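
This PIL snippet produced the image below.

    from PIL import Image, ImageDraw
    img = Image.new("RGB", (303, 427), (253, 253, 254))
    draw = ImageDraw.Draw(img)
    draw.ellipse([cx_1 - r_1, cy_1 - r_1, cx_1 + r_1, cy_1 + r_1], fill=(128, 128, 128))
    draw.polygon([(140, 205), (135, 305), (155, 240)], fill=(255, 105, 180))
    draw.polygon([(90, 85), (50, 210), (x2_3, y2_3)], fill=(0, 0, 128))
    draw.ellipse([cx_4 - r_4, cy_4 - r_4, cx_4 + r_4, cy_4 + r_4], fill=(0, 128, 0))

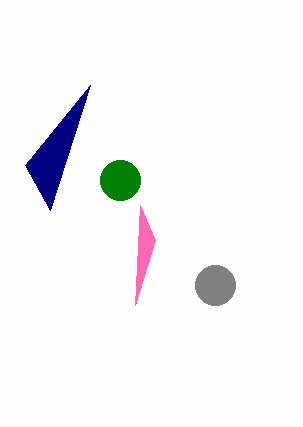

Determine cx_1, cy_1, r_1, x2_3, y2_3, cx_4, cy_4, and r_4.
cx_1 = 215, cy_1 = 285, r_1 = 20, x2_3 = 25, y2_3 = 165, cx_4 = 120, cy_4 = 180, r_4 = 20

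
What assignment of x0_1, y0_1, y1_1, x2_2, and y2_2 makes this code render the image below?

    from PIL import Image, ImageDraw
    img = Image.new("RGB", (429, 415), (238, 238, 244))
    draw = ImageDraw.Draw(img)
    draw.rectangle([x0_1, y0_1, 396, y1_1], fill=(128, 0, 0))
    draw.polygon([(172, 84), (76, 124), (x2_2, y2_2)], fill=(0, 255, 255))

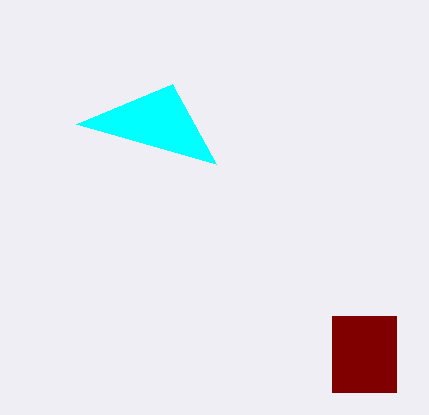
x0_1 = 332
y0_1 = 316
y1_1 = 392
x2_2 = 216
y2_2 = 164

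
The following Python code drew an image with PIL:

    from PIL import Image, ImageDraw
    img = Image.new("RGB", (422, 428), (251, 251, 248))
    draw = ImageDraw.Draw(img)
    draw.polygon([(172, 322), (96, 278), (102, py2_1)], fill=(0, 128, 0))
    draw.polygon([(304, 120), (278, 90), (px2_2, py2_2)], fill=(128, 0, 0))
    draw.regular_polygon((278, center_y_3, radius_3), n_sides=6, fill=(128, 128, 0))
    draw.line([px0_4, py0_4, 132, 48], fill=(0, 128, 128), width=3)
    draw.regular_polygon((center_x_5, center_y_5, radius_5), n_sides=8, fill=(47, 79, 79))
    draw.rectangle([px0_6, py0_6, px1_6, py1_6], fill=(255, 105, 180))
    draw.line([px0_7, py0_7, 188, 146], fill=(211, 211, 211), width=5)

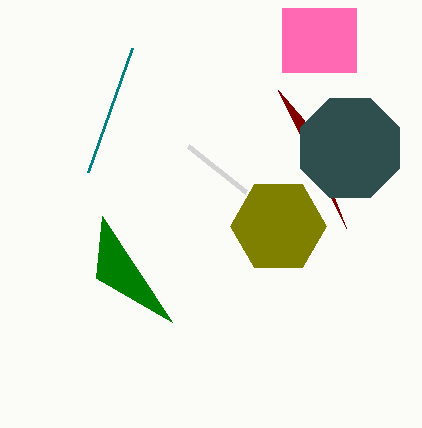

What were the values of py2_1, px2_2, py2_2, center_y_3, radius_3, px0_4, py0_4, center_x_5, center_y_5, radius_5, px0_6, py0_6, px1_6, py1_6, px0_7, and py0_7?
py2_1 = 216
px2_2 = 346
py2_2 = 228
center_y_3 = 226
radius_3 = 48
px0_4 = 88
py0_4 = 172
center_x_5 = 350
center_y_5 = 148
radius_5 = 54
px0_6 = 282
py0_6 = 8
px1_6 = 356
py1_6 = 72
px0_7 = 246
py0_7 = 192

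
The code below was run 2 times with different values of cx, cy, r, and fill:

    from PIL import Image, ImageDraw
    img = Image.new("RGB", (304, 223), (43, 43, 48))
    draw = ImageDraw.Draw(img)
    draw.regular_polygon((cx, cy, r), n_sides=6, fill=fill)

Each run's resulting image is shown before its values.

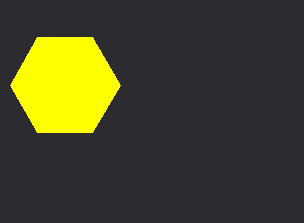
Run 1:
cx = 65; cy = 85; r = 55; fill = 'yellow'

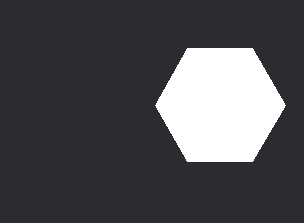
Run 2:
cx = 220, cy = 105, r = 65, fill = 'white'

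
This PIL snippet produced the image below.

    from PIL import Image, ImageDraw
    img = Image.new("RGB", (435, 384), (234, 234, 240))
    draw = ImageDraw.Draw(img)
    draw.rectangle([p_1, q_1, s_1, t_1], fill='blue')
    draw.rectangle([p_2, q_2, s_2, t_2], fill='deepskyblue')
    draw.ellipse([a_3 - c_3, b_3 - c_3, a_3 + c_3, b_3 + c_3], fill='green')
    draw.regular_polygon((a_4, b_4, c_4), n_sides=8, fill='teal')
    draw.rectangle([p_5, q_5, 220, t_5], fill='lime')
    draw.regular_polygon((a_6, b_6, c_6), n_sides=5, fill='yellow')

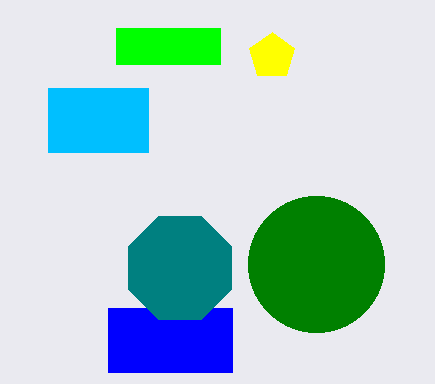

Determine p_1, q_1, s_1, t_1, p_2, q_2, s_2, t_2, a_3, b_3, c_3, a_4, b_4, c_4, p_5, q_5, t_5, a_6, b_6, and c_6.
p_1 = 108; q_1 = 308; s_1 = 232; t_1 = 372; p_2 = 48; q_2 = 88; s_2 = 148; t_2 = 152; a_3 = 316; b_3 = 264; c_3 = 68; a_4 = 180; b_4 = 268; c_4 = 56; p_5 = 116; q_5 = 28; t_5 = 64; a_6 = 272; b_6 = 56; c_6 = 24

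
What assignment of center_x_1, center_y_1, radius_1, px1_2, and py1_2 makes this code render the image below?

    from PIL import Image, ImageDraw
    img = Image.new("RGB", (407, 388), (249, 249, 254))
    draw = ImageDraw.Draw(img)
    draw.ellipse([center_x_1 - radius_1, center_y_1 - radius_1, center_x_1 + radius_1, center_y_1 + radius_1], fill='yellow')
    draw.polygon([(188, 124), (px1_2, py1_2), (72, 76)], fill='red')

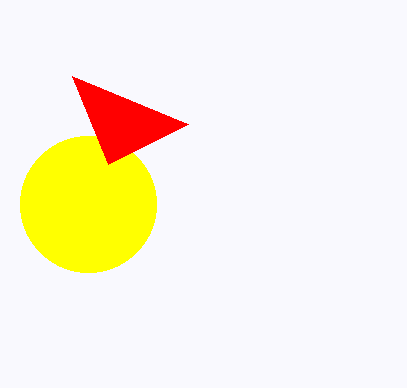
center_x_1 = 88, center_y_1 = 204, radius_1 = 68, px1_2 = 108, py1_2 = 164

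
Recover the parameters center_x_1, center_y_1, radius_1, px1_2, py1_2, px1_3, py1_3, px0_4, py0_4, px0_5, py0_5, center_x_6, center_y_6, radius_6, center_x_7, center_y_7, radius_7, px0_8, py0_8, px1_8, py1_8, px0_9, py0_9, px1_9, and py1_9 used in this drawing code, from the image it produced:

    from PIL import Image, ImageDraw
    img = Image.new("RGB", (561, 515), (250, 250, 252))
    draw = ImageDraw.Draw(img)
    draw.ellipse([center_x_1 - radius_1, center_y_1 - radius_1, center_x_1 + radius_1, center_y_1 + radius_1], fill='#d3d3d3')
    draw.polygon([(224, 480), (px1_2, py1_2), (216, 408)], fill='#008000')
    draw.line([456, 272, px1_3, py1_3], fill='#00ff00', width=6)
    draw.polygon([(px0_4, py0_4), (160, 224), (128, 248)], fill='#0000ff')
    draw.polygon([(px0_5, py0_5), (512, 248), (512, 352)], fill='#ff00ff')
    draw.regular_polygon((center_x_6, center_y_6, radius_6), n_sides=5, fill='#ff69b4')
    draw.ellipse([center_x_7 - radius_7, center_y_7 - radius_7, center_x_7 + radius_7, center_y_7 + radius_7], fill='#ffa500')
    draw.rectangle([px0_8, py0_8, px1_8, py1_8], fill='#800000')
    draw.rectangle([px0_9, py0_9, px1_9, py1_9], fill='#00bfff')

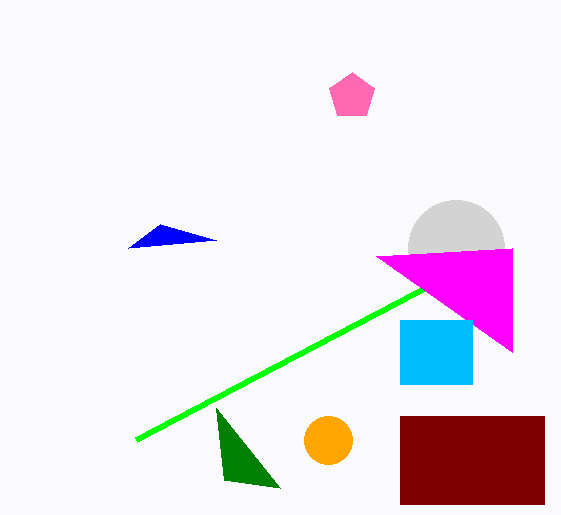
center_x_1 = 456, center_y_1 = 248, radius_1 = 48, px1_2 = 280, py1_2 = 488, px1_3 = 136, py1_3 = 440, px0_4 = 216, py0_4 = 240, px0_5 = 376, py0_5 = 256, center_x_6 = 352, center_y_6 = 96, radius_6 = 24, center_x_7 = 328, center_y_7 = 440, radius_7 = 24, px0_8 = 400, py0_8 = 416, px1_8 = 544, py1_8 = 504, px0_9 = 400, py0_9 = 320, px1_9 = 472, py1_9 = 384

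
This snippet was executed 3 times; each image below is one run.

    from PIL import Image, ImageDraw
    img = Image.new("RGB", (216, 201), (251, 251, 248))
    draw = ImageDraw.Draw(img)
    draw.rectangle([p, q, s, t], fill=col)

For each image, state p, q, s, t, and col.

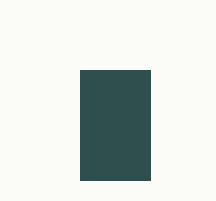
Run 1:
p = 80; q = 70; s = 150; t = 180; col = 'darkslategray'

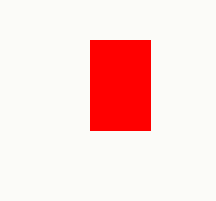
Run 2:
p = 90, q = 40, s = 150, t = 130, col = 'red'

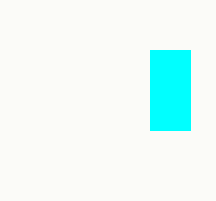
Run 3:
p = 150
q = 50
s = 190
t = 130
col = 'cyan'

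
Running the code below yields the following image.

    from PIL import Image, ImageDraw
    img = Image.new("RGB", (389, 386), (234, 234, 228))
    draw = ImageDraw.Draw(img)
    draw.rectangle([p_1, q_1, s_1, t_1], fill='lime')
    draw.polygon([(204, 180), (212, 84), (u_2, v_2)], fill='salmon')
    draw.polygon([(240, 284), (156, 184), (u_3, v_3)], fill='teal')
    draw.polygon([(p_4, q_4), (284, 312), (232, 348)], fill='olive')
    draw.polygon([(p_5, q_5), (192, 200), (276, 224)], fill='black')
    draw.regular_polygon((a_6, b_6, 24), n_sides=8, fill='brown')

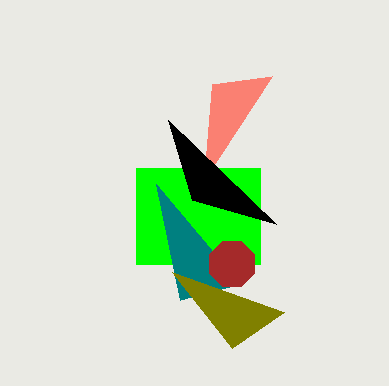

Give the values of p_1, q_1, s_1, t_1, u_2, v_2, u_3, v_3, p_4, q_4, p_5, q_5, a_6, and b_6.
p_1 = 136
q_1 = 168
s_1 = 260
t_1 = 264
u_2 = 272
v_2 = 76
u_3 = 180
v_3 = 300
p_4 = 172
q_4 = 272
p_5 = 168
q_5 = 120
a_6 = 232
b_6 = 264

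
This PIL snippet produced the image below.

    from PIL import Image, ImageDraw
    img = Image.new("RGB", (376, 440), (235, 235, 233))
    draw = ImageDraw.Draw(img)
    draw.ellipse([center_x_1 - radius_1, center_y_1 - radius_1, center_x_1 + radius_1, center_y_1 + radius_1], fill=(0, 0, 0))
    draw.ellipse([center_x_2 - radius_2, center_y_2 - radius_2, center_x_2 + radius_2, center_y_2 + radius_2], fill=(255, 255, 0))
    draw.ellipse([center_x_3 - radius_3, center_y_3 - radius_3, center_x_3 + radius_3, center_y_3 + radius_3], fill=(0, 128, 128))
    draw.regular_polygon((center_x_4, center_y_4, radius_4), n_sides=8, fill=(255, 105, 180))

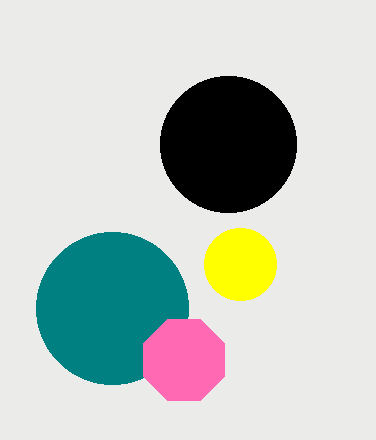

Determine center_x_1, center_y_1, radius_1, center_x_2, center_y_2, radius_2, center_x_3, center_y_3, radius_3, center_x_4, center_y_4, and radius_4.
center_x_1 = 228, center_y_1 = 144, radius_1 = 68, center_x_2 = 240, center_y_2 = 264, radius_2 = 36, center_x_3 = 112, center_y_3 = 308, radius_3 = 76, center_x_4 = 184, center_y_4 = 360, radius_4 = 44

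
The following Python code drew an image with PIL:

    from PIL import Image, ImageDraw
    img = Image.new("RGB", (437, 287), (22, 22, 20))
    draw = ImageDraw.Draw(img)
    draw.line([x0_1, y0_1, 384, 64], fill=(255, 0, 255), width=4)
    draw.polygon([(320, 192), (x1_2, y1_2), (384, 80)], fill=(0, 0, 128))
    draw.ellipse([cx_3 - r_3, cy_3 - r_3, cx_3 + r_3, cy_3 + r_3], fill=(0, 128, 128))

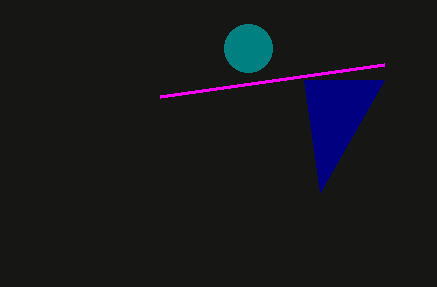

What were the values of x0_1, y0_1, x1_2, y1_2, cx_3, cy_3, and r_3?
x0_1 = 160; y0_1 = 96; x1_2 = 304; y1_2 = 80; cx_3 = 248; cy_3 = 48; r_3 = 24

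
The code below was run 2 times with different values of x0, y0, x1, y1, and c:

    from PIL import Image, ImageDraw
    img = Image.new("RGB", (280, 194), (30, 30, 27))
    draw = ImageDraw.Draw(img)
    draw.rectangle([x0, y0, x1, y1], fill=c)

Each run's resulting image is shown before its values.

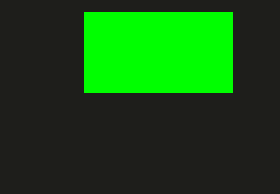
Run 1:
x0 = 84, y0 = 12, x1 = 232, y1 = 92, c = 'lime'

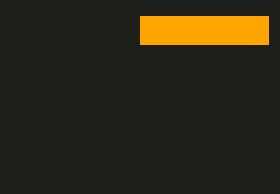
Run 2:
x0 = 140
y0 = 16
x1 = 268
y1 = 44
c = 'orange'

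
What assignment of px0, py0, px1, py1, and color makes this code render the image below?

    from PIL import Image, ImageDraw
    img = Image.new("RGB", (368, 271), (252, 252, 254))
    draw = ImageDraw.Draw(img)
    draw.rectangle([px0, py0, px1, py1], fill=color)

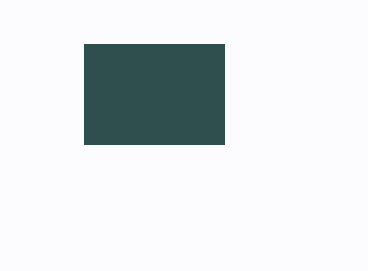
px0 = 84; py0 = 44; px1 = 224; py1 = 144; color = 'darkslategray'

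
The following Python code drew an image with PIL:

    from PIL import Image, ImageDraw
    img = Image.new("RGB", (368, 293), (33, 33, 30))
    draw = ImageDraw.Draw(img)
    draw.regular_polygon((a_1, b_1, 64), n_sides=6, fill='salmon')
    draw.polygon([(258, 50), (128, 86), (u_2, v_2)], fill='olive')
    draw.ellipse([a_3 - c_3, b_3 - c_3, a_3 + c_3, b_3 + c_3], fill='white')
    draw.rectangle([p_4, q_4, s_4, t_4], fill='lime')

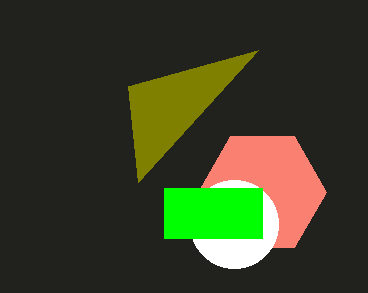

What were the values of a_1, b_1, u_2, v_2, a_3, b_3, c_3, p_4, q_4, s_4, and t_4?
a_1 = 262
b_1 = 192
u_2 = 138
v_2 = 182
a_3 = 234
b_3 = 224
c_3 = 44
p_4 = 164
q_4 = 188
s_4 = 262
t_4 = 238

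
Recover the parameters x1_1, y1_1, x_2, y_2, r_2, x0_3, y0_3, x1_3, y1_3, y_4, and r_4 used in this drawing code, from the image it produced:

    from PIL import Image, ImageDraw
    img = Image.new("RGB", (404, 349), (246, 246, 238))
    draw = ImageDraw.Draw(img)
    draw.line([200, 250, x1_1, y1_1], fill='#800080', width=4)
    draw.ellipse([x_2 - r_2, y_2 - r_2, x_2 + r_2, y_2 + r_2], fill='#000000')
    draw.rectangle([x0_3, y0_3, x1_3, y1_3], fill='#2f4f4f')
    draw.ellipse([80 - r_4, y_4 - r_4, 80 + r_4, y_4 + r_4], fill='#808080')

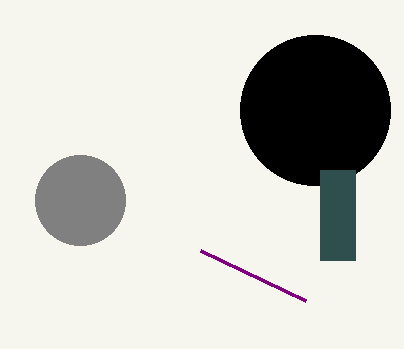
x1_1 = 305
y1_1 = 300
x_2 = 315
y_2 = 110
r_2 = 75
x0_3 = 320
y0_3 = 170
x1_3 = 355
y1_3 = 260
y_4 = 200
r_4 = 45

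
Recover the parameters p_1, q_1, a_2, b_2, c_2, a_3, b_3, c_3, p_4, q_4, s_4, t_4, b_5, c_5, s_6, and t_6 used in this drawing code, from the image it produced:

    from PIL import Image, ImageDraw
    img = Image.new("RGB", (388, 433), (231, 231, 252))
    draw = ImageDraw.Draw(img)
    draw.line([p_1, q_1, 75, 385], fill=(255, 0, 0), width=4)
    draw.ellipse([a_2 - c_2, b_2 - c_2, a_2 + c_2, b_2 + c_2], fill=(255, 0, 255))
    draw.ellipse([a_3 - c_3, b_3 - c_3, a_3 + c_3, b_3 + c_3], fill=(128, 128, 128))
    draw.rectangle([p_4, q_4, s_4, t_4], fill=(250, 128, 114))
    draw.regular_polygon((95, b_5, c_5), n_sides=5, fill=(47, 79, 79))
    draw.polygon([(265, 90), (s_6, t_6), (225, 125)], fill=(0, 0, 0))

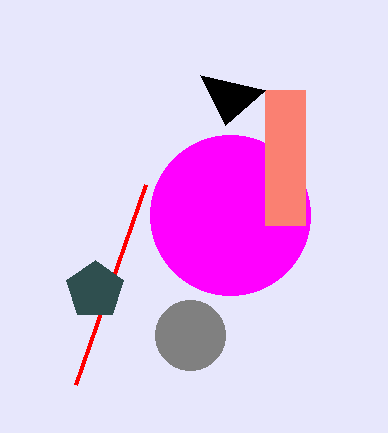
p_1 = 145, q_1 = 185, a_2 = 230, b_2 = 215, c_2 = 80, a_3 = 190, b_3 = 335, c_3 = 35, p_4 = 265, q_4 = 90, s_4 = 305, t_4 = 225, b_5 = 290, c_5 = 30, s_6 = 200, t_6 = 75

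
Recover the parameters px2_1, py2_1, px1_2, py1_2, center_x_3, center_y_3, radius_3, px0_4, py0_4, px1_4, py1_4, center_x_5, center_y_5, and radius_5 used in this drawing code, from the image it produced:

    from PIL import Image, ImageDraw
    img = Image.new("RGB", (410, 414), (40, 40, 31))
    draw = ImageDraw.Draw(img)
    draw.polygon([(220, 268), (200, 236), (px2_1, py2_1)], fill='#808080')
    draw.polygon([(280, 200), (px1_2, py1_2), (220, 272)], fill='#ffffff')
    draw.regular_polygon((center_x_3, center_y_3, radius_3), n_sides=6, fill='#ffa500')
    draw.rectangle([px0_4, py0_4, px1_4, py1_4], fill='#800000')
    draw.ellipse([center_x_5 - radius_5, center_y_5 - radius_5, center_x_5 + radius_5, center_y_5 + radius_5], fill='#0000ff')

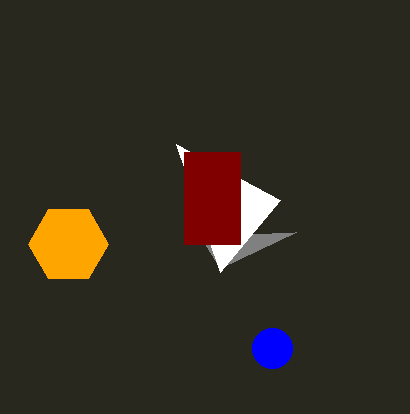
px2_1 = 296
py2_1 = 232
px1_2 = 176
py1_2 = 144
center_x_3 = 68
center_y_3 = 244
radius_3 = 40
px0_4 = 184
py0_4 = 152
px1_4 = 240
py1_4 = 244
center_x_5 = 272
center_y_5 = 348
radius_5 = 20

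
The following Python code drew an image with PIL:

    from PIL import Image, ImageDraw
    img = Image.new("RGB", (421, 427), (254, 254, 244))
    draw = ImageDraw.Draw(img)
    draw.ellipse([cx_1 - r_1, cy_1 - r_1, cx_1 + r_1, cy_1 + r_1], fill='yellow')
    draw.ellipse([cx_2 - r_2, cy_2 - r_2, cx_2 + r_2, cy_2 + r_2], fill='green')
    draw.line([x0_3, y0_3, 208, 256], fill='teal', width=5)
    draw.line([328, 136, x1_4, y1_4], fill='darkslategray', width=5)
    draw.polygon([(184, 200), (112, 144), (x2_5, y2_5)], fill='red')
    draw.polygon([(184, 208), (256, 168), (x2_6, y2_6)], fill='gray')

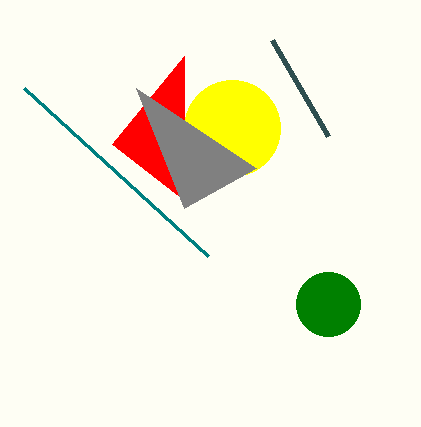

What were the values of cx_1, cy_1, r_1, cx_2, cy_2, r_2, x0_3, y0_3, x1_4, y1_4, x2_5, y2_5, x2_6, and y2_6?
cx_1 = 232, cy_1 = 128, r_1 = 48, cx_2 = 328, cy_2 = 304, r_2 = 32, x0_3 = 24, y0_3 = 88, x1_4 = 272, y1_4 = 40, x2_5 = 184, y2_5 = 56, x2_6 = 136, y2_6 = 88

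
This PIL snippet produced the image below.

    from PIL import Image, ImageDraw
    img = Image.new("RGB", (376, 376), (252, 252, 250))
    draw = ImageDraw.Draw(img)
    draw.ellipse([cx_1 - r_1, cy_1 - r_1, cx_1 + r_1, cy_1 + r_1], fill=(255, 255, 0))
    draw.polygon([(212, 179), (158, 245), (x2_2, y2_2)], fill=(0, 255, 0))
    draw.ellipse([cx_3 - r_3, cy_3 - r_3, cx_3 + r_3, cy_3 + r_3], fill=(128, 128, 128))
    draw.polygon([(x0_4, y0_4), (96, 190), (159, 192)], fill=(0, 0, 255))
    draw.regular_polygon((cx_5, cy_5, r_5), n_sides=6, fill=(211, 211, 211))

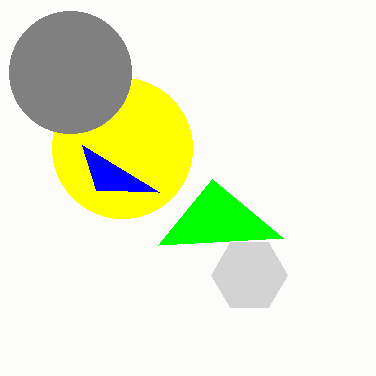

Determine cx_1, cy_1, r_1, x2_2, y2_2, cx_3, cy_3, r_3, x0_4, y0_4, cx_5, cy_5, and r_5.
cx_1 = 122, cy_1 = 148, r_1 = 70, x2_2 = 283, y2_2 = 238, cx_3 = 70, cy_3 = 72, r_3 = 61, x0_4 = 82, y0_4 = 145, cx_5 = 249, cy_5 = 275, r_5 = 38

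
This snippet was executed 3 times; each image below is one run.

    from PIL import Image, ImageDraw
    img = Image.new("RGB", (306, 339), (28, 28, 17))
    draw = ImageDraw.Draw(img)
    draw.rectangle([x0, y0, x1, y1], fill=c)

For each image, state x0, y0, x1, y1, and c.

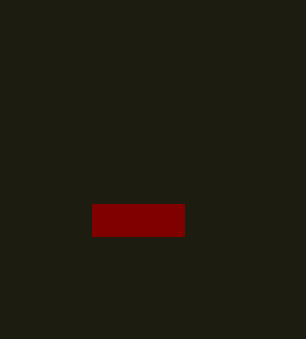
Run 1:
x0 = 92, y0 = 204, x1 = 184, y1 = 236, c = 'maroon'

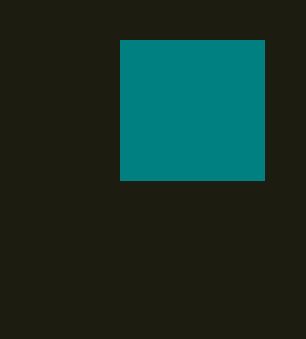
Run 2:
x0 = 120, y0 = 40, x1 = 264, y1 = 180, c = 'teal'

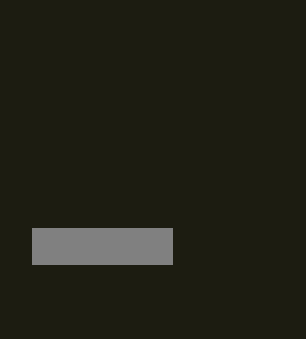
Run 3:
x0 = 32
y0 = 228
x1 = 172
y1 = 264
c = 'gray'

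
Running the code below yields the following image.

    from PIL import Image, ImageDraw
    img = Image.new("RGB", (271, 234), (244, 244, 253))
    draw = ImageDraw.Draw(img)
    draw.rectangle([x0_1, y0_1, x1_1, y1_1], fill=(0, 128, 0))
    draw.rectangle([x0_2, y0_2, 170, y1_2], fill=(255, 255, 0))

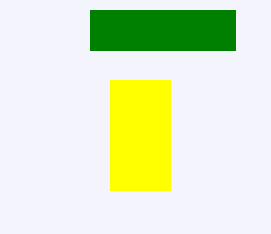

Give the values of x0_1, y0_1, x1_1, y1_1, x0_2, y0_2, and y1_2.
x0_1 = 90, y0_1 = 10, x1_1 = 235, y1_1 = 50, x0_2 = 110, y0_2 = 80, y1_2 = 190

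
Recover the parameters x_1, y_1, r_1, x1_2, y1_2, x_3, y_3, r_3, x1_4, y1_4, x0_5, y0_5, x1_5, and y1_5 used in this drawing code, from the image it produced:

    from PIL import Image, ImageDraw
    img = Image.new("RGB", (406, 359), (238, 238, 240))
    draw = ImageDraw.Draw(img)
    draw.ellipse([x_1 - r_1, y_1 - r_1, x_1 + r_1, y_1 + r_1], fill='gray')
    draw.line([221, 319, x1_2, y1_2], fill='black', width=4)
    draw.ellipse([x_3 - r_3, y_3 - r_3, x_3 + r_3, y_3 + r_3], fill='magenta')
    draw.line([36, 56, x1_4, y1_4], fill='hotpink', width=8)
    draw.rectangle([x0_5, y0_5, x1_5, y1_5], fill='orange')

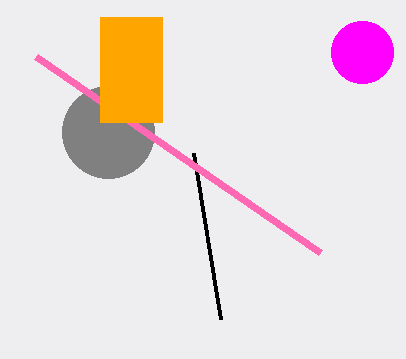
x_1 = 108, y_1 = 132, r_1 = 46, x1_2 = 194, y1_2 = 153, x_3 = 362, y_3 = 52, r_3 = 31, x1_4 = 320, y1_4 = 252, x0_5 = 100, y0_5 = 17, x1_5 = 162, y1_5 = 122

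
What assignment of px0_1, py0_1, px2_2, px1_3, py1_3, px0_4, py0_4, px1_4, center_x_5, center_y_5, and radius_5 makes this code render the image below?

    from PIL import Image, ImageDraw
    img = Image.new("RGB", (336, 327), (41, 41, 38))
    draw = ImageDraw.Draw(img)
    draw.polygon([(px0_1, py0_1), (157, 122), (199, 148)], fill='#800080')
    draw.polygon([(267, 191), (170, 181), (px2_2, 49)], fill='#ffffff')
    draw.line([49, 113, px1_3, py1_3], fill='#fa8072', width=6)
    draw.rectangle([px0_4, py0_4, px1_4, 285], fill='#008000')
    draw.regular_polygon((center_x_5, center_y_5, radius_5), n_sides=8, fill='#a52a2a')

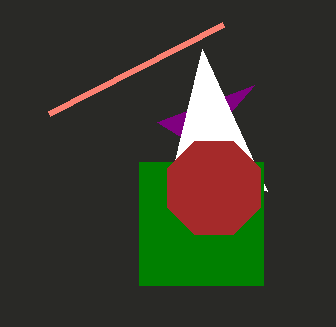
px0_1 = 254, py0_1 = 85, px2_2 = 202, px1_3 = 223, py1_3 = 24, px0_4 = 139, py0_4 = 162, px1_4 = 263, center_x_5 = 214, center_y_5 = 188, radius_5 = 50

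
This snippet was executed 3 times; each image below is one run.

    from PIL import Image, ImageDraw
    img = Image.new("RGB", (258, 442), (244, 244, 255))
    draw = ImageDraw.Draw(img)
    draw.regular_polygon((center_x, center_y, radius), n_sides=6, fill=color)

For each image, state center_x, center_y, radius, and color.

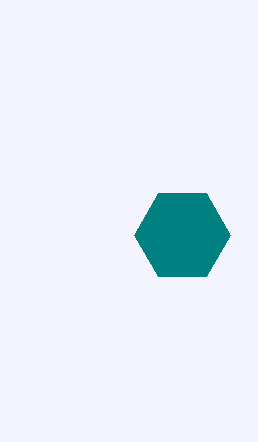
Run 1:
center_x = 182
center_y = 235
radius = 48
color = 'teal'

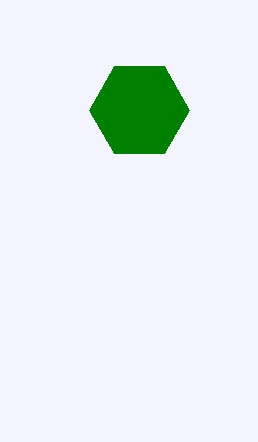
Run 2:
center_x = 139, center_y = 110, radius = 50, color = 'green'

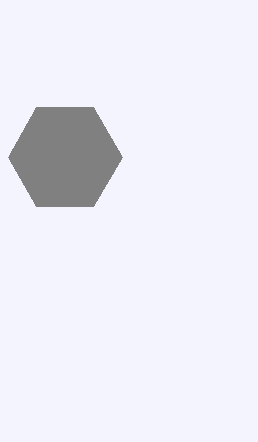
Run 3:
center_x = 65; center_y = 157; radius = 57; color = 'gray'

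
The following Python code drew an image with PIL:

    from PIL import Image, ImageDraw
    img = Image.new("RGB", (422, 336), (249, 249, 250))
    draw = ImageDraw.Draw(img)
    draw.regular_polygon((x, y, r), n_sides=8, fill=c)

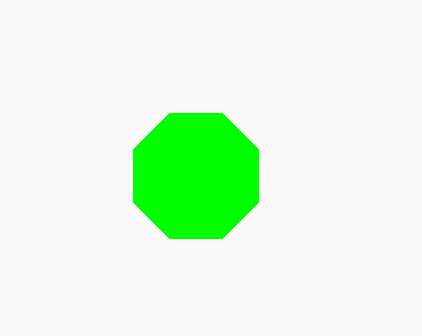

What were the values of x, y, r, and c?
x = 196, y = 176, r = 68, c = 'lime'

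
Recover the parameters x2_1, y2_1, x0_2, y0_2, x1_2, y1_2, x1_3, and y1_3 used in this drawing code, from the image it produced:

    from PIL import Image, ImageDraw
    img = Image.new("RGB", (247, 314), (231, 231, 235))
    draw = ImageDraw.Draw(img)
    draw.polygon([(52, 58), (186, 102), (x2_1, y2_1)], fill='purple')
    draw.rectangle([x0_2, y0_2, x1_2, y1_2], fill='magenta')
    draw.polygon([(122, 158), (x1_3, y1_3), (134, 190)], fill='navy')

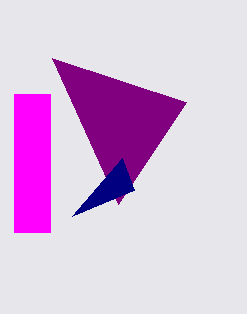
x2_1 = 118; y2_1 = 204; x0_2 = 14; y0_2 = 94; x1_2 = 50; y1_2 = 232; x1_3 = 72; y1_3 = 216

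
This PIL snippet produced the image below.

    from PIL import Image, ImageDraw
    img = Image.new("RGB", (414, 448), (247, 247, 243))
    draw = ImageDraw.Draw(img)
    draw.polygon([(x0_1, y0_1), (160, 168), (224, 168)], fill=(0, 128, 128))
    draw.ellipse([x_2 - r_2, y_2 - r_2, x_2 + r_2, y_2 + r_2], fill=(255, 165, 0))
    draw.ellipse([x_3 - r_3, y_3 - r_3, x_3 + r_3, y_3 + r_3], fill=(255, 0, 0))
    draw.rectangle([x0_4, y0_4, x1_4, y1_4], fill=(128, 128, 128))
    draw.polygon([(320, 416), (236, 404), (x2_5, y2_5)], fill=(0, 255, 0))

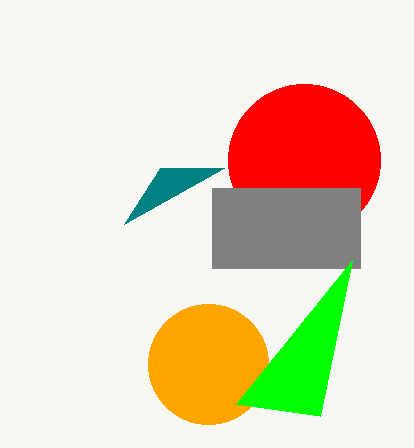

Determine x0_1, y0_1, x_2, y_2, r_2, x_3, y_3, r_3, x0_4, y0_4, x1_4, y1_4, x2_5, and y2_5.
x0_1 = 124, y0_1 = 224, x_2 = 208, y_2 = 364, r_2 = 60, x_3 = 304, y_3 = 160, r_3 = 76, x0_4 = 212, y0_4 = 188, x1_4 = 360, y1_4 = 268, x2_5 = 352, y2_5 = 260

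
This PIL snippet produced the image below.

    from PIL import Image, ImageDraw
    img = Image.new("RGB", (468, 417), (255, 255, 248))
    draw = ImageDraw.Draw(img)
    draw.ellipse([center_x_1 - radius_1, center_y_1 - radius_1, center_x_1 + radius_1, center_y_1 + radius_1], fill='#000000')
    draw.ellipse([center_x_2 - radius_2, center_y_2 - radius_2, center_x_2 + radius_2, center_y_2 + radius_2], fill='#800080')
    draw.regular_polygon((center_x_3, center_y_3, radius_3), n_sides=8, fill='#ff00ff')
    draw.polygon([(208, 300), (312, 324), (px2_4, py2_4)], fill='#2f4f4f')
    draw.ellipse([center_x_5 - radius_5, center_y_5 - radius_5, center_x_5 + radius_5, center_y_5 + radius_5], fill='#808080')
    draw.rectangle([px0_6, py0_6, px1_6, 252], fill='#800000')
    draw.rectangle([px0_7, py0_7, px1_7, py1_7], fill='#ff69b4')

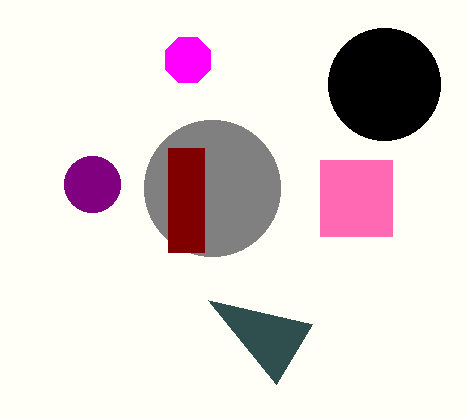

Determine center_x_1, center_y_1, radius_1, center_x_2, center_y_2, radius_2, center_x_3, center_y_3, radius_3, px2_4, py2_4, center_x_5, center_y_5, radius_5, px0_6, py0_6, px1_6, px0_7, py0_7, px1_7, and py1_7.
center_x_1 = 384; center_y_1 = 84; radius_1 = 56; center_x_2 = 92; center_y_2 = 184; radius_2 = 28; center_x_3 = 188; center_y_3 = 60; radius_3 = 24; px2_4 = 276; py2_4 = 384; center_x_5 = 212; center_y_5 = 188; radius_5 = 68; px0_6 = 168; py0_6 = 148; px1_6 = 204; px0_7 = 320; py0_7 = 160; px1_7 = 392; py1_7 = 236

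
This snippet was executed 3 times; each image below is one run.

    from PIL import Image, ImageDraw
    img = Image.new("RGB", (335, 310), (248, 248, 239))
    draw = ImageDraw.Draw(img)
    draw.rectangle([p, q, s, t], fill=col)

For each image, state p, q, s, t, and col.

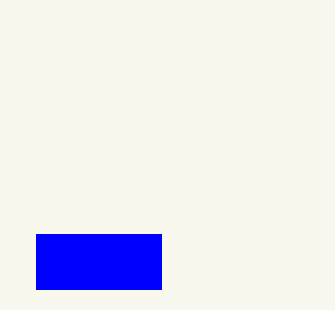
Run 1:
p = 36; q = 234; s = 161; t = 289; col = 'blue'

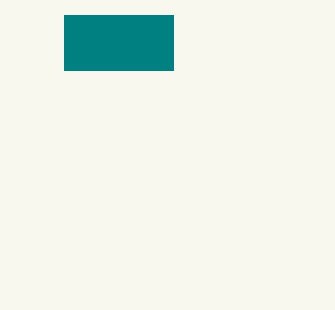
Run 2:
p = 64, q = 15, s = 173, t = 70, col = 'teal'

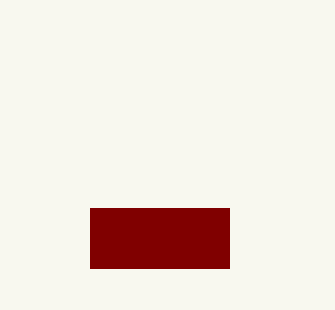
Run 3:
p = 90; q = 208; s = 229; t = 268; col = 'maroon'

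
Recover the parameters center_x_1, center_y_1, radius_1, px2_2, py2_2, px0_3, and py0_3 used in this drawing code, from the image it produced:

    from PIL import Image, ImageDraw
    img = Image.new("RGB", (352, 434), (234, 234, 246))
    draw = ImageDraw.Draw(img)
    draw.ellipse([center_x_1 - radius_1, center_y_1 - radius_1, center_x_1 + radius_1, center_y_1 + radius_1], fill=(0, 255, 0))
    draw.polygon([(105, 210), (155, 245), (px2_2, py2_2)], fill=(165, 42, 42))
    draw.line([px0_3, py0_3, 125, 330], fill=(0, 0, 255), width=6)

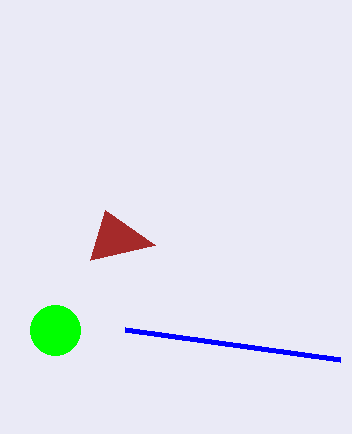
center_x_1 = 55
center_y_1 = 330
radius_1 = 25
px2_2 = 90
py2_2 = 260
px0_3 = 340
py0_3 = 360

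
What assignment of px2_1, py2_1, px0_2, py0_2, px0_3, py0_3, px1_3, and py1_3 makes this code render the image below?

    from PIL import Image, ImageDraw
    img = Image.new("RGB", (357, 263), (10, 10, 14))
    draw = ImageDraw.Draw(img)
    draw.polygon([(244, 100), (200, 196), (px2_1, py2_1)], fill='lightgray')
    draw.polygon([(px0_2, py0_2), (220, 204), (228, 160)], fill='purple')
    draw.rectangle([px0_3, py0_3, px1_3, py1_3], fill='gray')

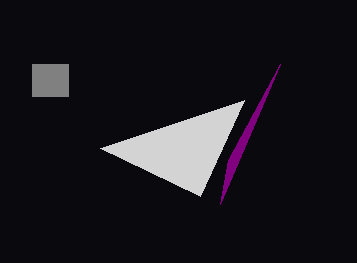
px2_1 = 100
py2_1 = 148
px0_2 = 280
py0_2 = 64
px0_3 = 32
py0_3 = 64
px1_3 = 68
py1_3 = 96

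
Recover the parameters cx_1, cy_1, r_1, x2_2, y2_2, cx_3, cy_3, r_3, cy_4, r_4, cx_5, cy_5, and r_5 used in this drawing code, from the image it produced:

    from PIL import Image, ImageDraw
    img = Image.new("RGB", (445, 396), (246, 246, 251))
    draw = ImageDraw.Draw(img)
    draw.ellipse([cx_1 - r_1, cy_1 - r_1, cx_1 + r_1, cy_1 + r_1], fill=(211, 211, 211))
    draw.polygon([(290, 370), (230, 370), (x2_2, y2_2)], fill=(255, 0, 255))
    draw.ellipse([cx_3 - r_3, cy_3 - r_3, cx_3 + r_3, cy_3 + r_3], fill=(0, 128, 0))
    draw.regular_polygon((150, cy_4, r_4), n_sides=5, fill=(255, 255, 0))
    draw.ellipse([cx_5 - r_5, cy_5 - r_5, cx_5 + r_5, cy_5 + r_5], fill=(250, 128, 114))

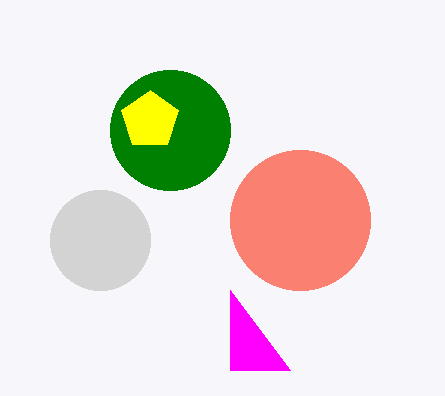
cx_1 = 100, cy_1 = 240, r_1 = 50, x2_2 = 230, y2_2 = 290, cx_3 = 170, cy_3 = 130, r_3 = 60, cy_4 = 120, r_4 = 30, cx_5 = 300, cy_5 = 220, r_5 = 70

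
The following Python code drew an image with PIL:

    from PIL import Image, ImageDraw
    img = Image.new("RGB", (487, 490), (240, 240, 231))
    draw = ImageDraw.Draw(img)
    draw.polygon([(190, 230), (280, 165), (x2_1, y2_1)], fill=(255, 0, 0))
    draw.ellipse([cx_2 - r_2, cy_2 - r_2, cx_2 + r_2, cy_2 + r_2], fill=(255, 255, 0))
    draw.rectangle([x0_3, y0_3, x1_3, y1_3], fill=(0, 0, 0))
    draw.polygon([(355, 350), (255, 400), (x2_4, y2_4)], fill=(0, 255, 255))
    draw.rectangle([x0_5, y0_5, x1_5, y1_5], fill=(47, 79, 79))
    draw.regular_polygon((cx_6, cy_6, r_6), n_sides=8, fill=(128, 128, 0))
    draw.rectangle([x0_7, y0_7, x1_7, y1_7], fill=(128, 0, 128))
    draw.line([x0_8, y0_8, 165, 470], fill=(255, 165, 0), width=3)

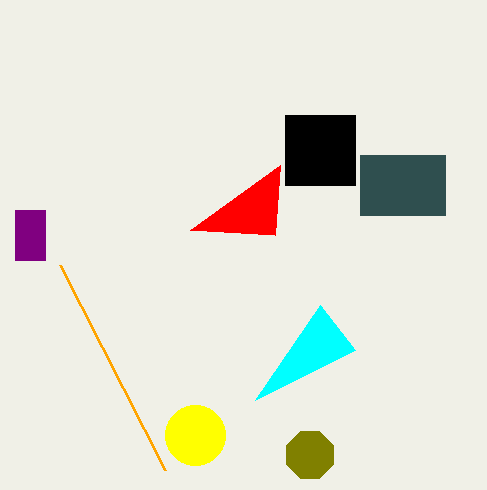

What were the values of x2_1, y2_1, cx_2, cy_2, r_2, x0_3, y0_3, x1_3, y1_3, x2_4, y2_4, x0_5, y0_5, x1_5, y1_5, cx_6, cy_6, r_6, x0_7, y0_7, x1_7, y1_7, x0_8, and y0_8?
x2_1 = 275; y2_1 = 235; cx_2 = 195; cy_2 = 435; r_2 = 30; x0_3 = 285; y0_3 = 115; x1_3 = 355; y1_3 = 185; x2_4 = 320; y2_4 = 305; x0_5 = 360; y0_5 = 155; x1_5 = 445; y1_5 = 215; cx_6 = 310; cy_6 = 455; r_6 = 25; x0_7 = 15; y0_7 = 210; x1_7 = 45; y1_7 = 260; x0_8 = 60; y0_8 = 265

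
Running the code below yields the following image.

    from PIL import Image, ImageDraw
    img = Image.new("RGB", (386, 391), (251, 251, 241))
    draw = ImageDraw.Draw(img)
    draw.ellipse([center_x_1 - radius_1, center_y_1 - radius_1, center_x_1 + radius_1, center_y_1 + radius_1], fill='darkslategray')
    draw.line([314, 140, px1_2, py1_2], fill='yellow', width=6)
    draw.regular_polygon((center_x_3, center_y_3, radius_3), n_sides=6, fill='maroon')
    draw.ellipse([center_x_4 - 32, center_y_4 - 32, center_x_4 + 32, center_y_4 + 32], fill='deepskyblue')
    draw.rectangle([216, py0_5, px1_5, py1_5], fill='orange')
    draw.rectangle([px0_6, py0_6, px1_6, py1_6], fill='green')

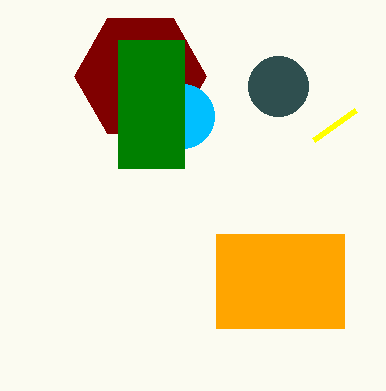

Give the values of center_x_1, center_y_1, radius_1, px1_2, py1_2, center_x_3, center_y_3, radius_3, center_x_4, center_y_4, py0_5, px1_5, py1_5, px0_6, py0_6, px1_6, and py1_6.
center_x_1 = 278
center_y_1 = 86
radius_1 = 30
px1_2 = 356
py1_2 = 110
center_x_3 = 140
center_y_3 = 76
radius_3 = 66
center_x_4 = 182
center_y_4 = 116
py0_5 = 234
px1_5 = 344
py1_5 = 328
px0_6 = 118
py0_6 = 40
px1_6 = 184
py1_6 = 168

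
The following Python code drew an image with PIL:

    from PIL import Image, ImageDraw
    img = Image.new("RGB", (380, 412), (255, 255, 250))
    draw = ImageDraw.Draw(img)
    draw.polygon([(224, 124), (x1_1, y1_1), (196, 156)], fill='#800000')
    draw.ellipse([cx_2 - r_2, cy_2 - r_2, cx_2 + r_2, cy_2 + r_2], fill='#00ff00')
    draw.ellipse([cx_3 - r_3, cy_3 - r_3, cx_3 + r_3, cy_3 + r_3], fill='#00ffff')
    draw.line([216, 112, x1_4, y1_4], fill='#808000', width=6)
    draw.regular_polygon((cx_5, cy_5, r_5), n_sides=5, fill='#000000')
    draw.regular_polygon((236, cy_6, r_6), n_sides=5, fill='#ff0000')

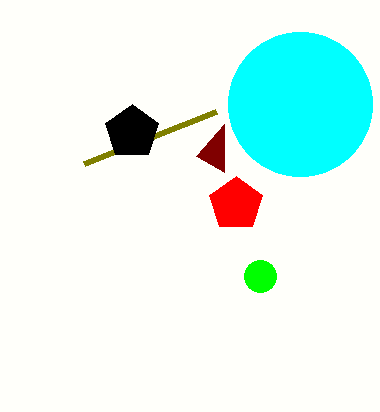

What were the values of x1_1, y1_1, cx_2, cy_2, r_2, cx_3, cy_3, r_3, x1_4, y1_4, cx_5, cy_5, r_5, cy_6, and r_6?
x1_1 = 224
y1_1 = 172
cx_2 = 260
cy_2 = 276
r_2 = 16
cx_3 = 300
cy_3 = 104
r_3 = 72
x1_4 = 84
y1_4 = 164
cx_5 = 132
cy_5 = 132
r_5 = 28
cy_6 = 204
r_6 = 28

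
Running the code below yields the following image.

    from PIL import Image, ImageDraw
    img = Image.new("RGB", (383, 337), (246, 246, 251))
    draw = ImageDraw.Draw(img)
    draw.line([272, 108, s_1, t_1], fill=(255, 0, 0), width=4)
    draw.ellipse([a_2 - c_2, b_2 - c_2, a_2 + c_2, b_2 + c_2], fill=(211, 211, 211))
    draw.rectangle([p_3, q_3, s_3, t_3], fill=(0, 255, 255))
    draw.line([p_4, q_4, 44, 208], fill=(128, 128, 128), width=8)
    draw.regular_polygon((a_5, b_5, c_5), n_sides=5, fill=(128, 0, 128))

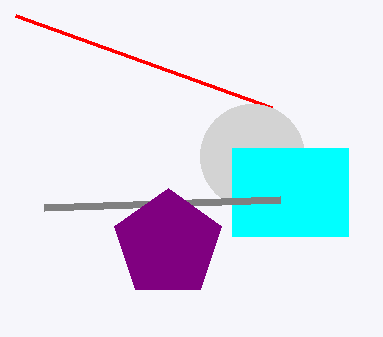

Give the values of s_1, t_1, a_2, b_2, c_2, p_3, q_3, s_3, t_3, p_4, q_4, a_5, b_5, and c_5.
s_1 = 16
t_1 = 16
a_2 = 252
b_2 = 156
c_2 = 52
p_3 = 232
q_3 = 148
s_3 = 348
t_3 = 236
p_4 = 280
q_4 = 200
a_5 = 168
b_5 = 244
c_5 = 56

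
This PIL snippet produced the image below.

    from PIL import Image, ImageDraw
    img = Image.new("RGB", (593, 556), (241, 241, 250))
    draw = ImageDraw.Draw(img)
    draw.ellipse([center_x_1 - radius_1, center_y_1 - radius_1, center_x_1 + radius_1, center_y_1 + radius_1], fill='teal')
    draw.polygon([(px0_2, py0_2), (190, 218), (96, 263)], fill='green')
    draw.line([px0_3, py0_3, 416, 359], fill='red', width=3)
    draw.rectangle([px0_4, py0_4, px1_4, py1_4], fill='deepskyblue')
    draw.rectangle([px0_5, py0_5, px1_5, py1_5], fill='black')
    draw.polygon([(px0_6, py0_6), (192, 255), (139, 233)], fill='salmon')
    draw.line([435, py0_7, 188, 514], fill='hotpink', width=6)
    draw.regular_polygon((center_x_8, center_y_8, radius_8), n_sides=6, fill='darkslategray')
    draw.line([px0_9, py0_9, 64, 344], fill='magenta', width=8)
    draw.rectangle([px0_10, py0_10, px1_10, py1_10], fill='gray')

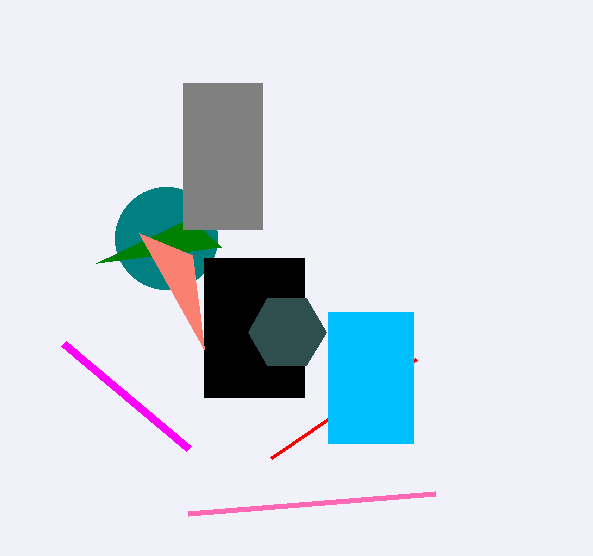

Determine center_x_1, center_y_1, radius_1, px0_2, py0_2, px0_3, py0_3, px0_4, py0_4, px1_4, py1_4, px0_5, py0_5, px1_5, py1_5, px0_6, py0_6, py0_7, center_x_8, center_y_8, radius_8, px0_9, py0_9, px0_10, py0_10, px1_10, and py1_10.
center_x_1 = 166
center_y_1 = 238
radius_1 = 51
px0_2 = 221
py0_2 = 247
px0_3 = 271
py0_3 = 458
px0_4 = 328
py0_4 = 312
px1_4 = 413
py1_4 = 443
px0_5 = 204
py0_5 = 258
px1_5 = 304
py1_5 = 397
px0_6 = 204
py0_6 = 349
py0_7 = 494
center_x_8 = 287
center_y_8 = 332
radius_8 = 39
px0_9 = 189
py0_9 = 449
px0_10 = 183
py0_10 = 83
px1_10 = 262
py1_10 = 229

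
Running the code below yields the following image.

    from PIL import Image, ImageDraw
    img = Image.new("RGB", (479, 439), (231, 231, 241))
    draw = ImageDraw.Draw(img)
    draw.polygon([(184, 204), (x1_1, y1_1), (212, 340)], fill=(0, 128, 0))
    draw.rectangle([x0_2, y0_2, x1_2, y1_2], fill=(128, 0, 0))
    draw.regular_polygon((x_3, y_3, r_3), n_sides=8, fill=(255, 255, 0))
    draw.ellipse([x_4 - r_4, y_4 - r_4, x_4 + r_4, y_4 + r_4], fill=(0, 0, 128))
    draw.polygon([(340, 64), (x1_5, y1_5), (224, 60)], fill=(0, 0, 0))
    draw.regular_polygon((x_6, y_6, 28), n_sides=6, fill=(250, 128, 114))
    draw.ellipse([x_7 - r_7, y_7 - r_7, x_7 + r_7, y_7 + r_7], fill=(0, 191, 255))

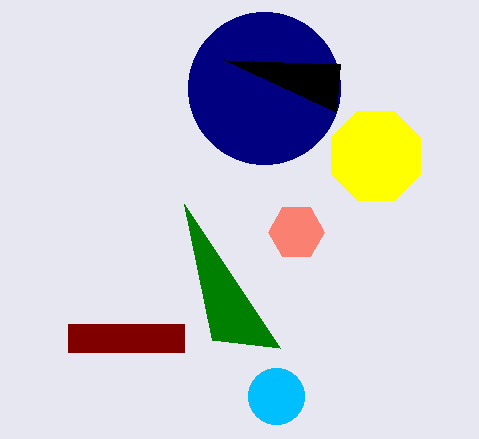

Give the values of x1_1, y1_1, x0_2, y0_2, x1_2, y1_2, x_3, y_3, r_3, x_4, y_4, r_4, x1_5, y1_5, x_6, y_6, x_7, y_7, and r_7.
x1_1 = 280
y1_1 = 348
x0_2 = 68
y0_2 = 324
x1_2 = 184
y1_2 = 352
x_3 = 376
y_3 = 156
r_3 = 48
x_4 = 264
y_4 = 88
r_4 = 76
x1_5 = 336
y1_5 = 112
x_6 = 296
y_6 = 232
x_7 = 276
y_7 = 396
r_7 = 28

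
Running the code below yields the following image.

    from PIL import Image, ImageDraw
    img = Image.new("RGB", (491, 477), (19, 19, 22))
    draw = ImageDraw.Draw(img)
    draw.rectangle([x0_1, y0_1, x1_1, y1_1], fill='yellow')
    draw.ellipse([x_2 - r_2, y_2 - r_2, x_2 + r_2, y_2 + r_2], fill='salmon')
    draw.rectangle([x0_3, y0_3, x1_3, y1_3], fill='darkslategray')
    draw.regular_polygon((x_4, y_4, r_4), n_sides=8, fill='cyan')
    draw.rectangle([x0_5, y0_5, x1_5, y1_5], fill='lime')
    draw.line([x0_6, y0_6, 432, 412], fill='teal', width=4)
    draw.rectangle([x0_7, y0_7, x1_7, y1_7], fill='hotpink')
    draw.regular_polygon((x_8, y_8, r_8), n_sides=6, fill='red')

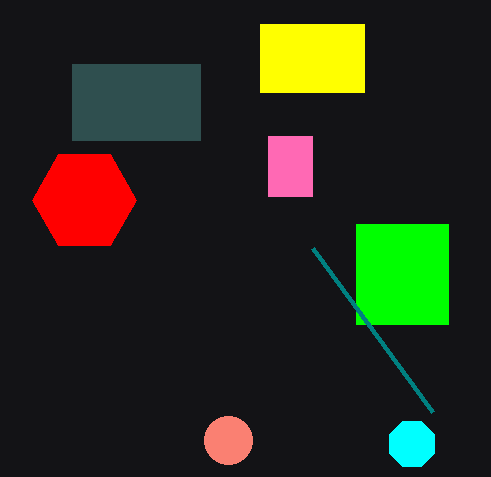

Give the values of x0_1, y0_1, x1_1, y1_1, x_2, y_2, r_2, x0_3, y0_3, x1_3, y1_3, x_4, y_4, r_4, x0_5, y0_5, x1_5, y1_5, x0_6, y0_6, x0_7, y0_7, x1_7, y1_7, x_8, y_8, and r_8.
x0_1 = 260; y0_1 = 24; x1_1 = 364; y1_1 = 92; x_2 = 228; y_2 = 440; r_2 = 24; x0_3 = 72; y0_3 = 64; x1_3 = 200; y1_3 = 140; x_4 = 412; y_4 = 444; r_4 = 24; x0_5 = 356; y0_5 = 224; x1_5 = 448; y1_5 = 324; x0_6 = 312; y0_6 = 248; x0_7 = 268; y0_7 = 136; x1_7 = 312; y1_7 = 196; x_8 = 84; y_8 = 200; r_8 = 52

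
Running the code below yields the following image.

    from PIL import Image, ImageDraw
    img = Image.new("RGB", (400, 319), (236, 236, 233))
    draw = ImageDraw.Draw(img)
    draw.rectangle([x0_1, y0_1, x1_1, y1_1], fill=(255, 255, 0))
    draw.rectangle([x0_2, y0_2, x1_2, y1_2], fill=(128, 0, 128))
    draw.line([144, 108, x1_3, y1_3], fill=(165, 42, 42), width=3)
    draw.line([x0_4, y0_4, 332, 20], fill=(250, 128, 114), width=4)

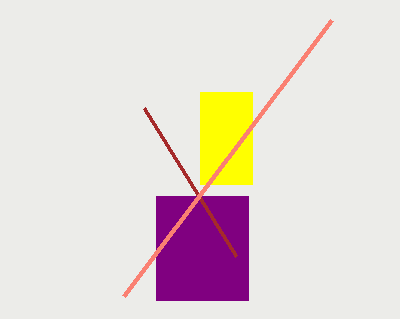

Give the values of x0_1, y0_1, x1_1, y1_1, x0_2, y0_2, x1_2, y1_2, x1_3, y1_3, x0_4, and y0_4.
x0_1 = 200; y0_1 = 92; x1_1 = 252; y1_1 = 184; x0_2 = 156; y0_2 = 196; x1_2 = 248; y1_2 = 300; x1_3 = 236; y1_3 = 256; x0_4 = 124; y0_4 = 296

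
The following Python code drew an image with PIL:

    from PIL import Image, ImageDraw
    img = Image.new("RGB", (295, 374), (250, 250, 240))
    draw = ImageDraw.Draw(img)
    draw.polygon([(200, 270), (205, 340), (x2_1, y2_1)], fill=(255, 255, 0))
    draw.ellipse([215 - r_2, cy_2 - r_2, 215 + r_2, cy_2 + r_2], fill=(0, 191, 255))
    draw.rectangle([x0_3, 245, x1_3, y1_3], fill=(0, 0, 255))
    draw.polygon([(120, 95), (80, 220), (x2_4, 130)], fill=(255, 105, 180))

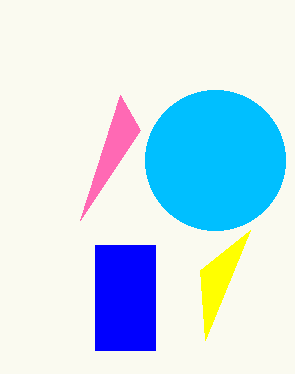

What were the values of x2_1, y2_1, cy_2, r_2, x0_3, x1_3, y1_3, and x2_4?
x2_1 = 250, y2_1 = 230, cy_2 = 160, r_2 = 70, x0_3 = 95, x1_3 = 155, y1_3 = 350, x2_4 = 140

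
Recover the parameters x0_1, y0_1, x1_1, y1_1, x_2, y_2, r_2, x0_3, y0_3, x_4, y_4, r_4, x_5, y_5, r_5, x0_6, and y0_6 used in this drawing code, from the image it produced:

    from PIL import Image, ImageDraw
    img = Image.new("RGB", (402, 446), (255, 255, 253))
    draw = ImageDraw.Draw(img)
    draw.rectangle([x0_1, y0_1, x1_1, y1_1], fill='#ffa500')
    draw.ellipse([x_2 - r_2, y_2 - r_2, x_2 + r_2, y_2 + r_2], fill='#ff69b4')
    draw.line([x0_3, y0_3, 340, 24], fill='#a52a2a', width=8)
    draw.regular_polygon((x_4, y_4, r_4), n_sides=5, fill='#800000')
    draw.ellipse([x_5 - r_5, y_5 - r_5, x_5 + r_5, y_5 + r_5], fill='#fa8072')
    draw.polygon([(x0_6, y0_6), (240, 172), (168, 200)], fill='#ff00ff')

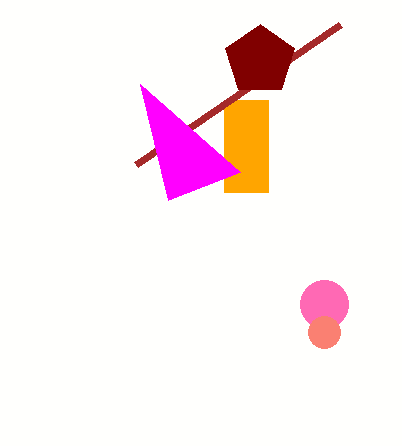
x0_1 = 224
y0_1 = 100
x1_1 = 268
y1_1 = 192
x_2 = 324
y_2 = 304
r_2 = 24
x0_3 = 136
y0_3 = 164
x_4 = 260
y_4 = 60
r_4 = 36
x_5 = 324
y_5 = 332
r_5 = 16
x0_6 = 140
y0_6 = 84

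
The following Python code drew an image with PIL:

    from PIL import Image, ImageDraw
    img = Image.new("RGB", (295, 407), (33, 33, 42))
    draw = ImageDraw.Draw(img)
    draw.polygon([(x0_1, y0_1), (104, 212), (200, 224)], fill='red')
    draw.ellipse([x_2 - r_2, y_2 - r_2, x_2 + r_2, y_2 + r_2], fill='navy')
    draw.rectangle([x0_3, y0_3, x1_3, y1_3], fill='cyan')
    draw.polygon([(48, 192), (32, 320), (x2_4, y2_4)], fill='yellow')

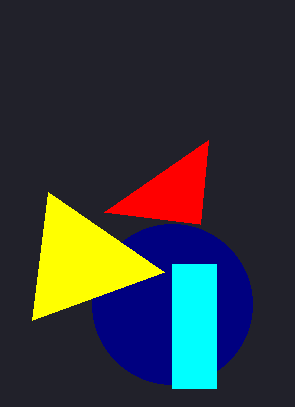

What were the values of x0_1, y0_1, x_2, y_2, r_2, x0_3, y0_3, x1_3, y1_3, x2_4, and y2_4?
x0_1 = 208, y0_1 = 140, x_2 = 172, y_2 = 304, r_2 = 80, x0_3 = 172, y0_3 = 264, x1_3 = 216, y1_3 = 388, x2_4 = 164, y2_4 = 272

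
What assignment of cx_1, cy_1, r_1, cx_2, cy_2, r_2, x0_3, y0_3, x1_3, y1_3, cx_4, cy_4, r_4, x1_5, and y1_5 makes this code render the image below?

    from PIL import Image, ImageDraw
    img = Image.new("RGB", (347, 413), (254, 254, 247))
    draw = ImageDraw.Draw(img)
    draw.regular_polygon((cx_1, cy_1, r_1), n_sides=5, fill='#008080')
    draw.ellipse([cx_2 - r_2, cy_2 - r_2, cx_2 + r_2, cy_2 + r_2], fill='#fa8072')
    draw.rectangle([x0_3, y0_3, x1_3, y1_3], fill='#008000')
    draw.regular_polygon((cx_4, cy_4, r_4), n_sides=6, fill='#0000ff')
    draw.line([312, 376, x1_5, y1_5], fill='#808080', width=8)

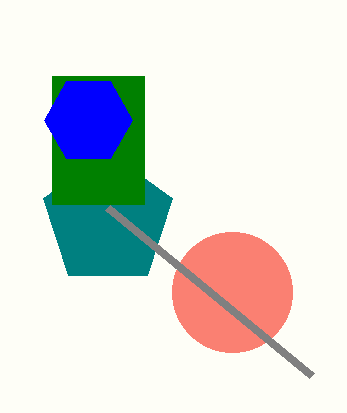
cx_1 = 108, cy_1 = 220, r_1 = 68, cx_2 = 232, cy_2 = 292, r_2 = 60, x0_3 = 52, y0_3 = 76, x1_3 = 144, y1_3 = 204, cx_4 = 88, cy_4 = 120, r_4 = 44, x1_5 = 108, y1_5 = 208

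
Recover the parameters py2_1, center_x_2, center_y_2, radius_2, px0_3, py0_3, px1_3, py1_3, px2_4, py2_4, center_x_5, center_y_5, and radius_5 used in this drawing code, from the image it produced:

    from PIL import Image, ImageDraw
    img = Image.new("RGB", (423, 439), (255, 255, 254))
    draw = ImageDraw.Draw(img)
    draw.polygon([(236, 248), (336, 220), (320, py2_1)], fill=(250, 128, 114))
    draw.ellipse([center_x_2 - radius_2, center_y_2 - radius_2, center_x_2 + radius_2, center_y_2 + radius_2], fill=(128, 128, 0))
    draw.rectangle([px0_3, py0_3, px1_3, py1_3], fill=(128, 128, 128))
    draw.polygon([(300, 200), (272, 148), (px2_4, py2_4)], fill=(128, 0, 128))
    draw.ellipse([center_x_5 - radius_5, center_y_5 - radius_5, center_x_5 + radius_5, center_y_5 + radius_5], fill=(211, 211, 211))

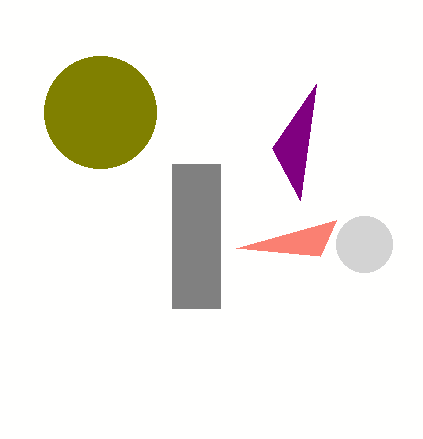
py2_1 = 256, center_x_2 = 100, center_y_2 = 112, radius_2 = 56, px0_3 = 172, py0_3 = 164, px1_3 = 220, py1_3 = 308, px2_4 = 316, py2_4 = 84, center_x_5 = 364, center_y_5 = 244, radius_5 = 28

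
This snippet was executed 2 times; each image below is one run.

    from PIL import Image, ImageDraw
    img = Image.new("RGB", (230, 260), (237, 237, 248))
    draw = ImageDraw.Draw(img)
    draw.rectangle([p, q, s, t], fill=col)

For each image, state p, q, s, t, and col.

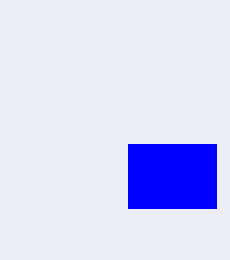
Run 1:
p = 128
q = 144
s = 216
t = 208
col = 'blue'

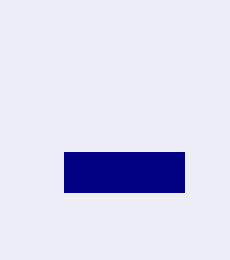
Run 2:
p = 64
q = 152
s = 184
t = 192
col = 'navy'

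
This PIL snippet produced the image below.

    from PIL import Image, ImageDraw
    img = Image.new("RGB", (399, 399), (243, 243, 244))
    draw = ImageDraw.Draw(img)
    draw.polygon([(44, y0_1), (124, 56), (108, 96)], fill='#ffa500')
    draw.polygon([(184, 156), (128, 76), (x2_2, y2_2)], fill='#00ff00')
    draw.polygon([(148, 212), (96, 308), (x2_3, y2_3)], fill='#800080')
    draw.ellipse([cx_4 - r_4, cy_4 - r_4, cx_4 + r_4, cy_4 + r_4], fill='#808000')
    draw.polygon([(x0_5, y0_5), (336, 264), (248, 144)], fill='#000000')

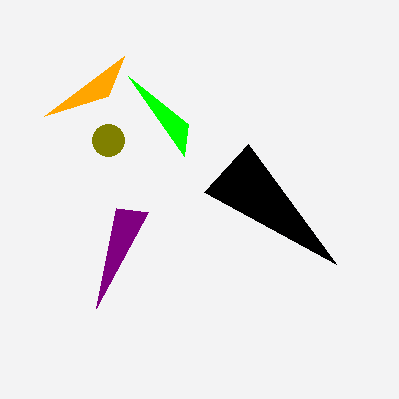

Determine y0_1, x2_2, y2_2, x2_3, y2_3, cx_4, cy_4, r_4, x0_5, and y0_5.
y0_1 = 116
x2_2 = 188
y2_2 = 124
x2_3 = 116
y2_3 = 208
cx_4 = 108
cy_4 = 140
r_4 = 16
x0_5 = 204
y0_5 = 192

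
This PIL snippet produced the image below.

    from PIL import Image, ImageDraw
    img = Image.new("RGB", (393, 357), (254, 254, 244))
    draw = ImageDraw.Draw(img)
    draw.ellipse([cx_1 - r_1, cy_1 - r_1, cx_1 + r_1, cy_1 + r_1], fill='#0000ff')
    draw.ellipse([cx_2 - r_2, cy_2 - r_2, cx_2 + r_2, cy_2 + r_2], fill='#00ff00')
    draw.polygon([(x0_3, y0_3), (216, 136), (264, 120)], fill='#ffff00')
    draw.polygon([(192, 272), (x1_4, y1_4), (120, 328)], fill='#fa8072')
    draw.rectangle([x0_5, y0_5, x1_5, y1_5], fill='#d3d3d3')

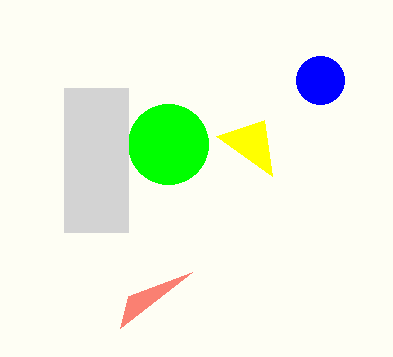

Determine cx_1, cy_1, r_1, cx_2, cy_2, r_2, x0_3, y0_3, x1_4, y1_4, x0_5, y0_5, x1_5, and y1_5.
cx_1 = 320
cy_1 = 80
r_1 = 24
cx_2 = 168
cy_2 = 144
r_2 = 40
x0_3 = 272
y0_3 = 176
x1_4 = 128
y1_4 = 296
x0_5 = 64
y0_5 = 88
x1_5 = 128
y1_5 = 232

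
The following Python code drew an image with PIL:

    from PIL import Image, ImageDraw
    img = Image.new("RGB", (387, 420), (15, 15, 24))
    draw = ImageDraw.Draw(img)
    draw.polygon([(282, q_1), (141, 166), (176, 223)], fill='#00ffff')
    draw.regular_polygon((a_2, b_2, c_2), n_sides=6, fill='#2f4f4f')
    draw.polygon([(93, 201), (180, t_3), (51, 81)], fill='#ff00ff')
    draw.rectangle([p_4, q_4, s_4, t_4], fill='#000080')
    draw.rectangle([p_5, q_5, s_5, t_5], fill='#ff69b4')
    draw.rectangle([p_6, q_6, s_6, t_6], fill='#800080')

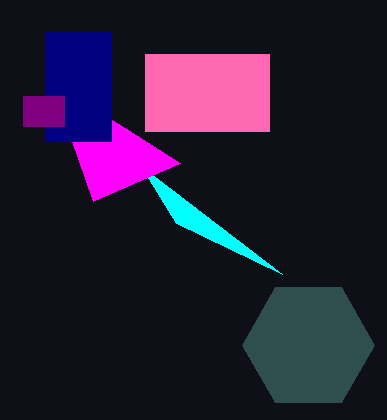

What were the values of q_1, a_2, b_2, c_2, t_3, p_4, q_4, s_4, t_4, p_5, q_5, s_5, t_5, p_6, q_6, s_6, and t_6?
q_1 = 274
a_2 = 308
b_2 = 345
c_2 = 66
t_3 = 163
p_4 = 45
q_4 = 32
s_4 = 111
t_4 = 141
p_5 = 145
q_5 = 54
s_5 = 269
t_5 = 131
p_6 = 23
q_6 = 96
s_6 = 64
t_6 = 126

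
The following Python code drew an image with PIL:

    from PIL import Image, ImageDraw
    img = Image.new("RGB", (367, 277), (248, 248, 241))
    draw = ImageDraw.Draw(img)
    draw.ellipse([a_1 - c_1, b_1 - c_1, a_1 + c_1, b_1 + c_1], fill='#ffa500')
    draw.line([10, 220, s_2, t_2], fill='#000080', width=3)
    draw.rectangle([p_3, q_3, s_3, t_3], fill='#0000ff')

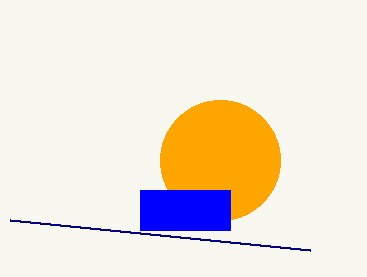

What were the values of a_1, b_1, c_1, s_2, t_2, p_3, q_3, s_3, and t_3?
a_1 = 220
b_1 = 160
c_1 = 60
s_2 = 310
t_2 = 250
p_3 = 140
q_3 = 190
s_3 = 230
t_3 = 230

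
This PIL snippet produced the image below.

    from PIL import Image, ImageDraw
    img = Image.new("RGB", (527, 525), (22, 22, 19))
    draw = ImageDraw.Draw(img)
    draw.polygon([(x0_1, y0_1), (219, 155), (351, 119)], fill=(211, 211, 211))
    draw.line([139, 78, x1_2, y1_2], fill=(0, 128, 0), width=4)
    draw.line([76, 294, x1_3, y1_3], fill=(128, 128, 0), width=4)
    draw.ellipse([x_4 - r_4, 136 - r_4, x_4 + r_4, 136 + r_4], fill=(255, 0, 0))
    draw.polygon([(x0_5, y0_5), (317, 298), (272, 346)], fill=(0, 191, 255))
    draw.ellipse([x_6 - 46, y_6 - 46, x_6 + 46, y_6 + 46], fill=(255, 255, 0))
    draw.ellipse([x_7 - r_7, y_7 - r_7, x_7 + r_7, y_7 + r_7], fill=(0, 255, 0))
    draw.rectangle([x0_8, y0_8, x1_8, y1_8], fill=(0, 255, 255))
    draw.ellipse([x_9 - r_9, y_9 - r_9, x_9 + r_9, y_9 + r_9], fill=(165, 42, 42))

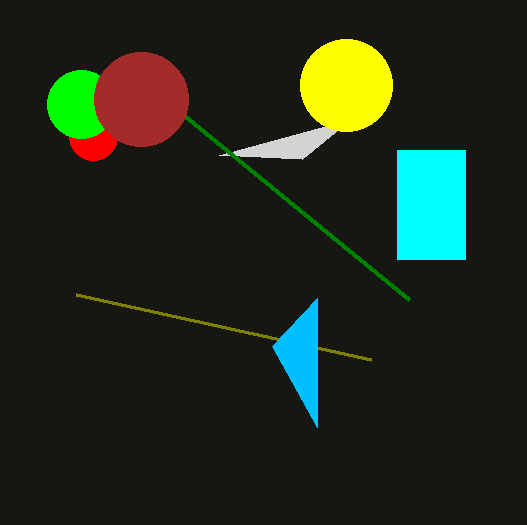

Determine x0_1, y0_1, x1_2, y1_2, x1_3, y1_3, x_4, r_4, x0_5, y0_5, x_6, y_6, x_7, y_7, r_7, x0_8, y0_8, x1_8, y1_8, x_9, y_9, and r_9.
x0_1 = 302; y0_1 = 159; x1_2 = 409; y1_2 = 299; x1_3 = 371; y1_3 = 359; x_4 = 93; r_4 = 24; x0_5 = 317; y0_5 = 427; x_6 = 346; y_6 = 85; x_7 = 81; y_7 = 104; r_7 = 34; x0_8 = 397; y0_8 = 150; x1_8 = 465; y1_8 = 259; x_9 = 141; y_9 = 99; r_9 = 47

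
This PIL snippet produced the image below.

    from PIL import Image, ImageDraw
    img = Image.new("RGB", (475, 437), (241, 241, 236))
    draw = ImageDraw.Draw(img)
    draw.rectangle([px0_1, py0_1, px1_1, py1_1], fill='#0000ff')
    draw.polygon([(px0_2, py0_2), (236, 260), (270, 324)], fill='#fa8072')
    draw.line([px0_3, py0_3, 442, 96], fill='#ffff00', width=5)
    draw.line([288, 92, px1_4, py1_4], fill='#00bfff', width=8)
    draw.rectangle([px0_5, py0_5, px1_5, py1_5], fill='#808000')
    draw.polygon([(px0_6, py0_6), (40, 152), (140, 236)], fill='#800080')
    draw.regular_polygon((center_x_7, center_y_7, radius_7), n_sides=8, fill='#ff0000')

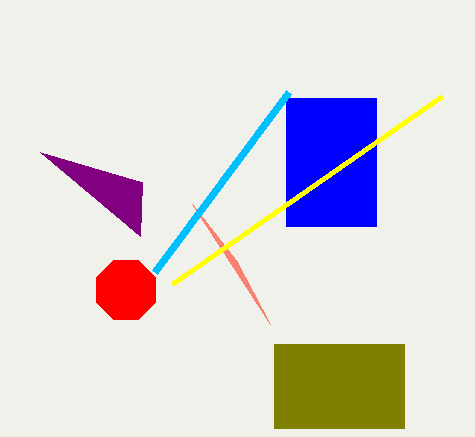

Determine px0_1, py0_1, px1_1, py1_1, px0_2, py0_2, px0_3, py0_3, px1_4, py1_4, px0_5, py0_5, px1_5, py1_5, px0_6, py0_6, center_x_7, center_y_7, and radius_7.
px0_1 = 286
py0_1 = 98
px1_1 = 376
py1_1 = 226
px0_2 = 192
py0_2 = 204
px0_3 = 172
py0_3 = 284
px1_4 = 154
py1_4 = 272
px0_5 = 274
py0_5 = 344
px1_5 = 404
py1_5 = 428
px0_6 = 142
py0_6 = 182
center_x_7 = 126
center_y_7 = 290
radius_7 = 32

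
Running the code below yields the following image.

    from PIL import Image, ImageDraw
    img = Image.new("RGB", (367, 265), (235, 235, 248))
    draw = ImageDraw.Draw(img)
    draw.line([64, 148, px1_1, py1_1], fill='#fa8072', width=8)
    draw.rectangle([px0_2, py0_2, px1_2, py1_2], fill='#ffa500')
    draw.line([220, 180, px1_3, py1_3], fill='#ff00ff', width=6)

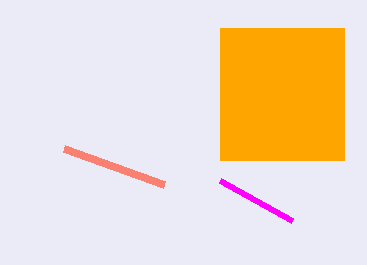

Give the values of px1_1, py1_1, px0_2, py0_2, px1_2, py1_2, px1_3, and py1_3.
px1_1 = 164; py1_1 = 184; px0_2 = 220; py0_2 = 28; px1_2 = 344; py1_2 = 160; px1_3 = 292; py1_3 = 220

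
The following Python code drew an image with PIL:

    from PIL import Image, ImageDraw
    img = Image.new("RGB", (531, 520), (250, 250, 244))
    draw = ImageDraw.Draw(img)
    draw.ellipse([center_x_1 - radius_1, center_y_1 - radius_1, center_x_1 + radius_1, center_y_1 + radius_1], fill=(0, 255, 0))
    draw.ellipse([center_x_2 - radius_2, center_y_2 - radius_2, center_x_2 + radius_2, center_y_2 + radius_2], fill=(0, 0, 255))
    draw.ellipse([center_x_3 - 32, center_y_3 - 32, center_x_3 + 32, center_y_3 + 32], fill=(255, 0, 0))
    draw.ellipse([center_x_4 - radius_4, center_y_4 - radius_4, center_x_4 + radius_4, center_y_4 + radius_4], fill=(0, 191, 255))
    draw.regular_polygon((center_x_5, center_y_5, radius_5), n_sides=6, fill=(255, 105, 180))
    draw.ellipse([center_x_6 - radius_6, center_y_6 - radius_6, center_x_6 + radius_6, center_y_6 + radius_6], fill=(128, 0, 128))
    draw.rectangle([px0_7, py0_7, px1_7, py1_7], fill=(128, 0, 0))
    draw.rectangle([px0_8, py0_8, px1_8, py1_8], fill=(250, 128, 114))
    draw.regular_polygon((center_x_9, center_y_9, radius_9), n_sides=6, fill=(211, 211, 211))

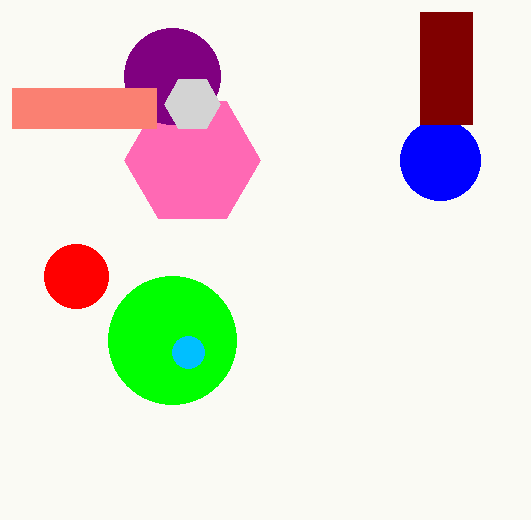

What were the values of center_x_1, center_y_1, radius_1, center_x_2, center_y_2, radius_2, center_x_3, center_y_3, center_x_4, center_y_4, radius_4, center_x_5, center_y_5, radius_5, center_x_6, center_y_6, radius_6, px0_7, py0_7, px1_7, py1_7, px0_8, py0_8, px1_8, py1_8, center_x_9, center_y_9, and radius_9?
center_x_1 = 172
center_y_1 = 340
radius_1 = 64
center_x_2 = 440
center_y_2 = 160
radius_2 = 40
center_x_3 = 76
center_y_3 = 276
center_x_4 = 188
center_y_4 = 352
radius_4 = 16
center_x_5 = 192
center_y_5 = 160
radius_5 = 68
center_x_6 = 172
center_y_6 = 76
radius_6 = 48
px0_7 = 420
py0_7 = 12
px1_7 = 472
py1_7 = 124
px0_8 = 12
py0_8 = 88
px1_8 = 156
py1_8 = 128
center_x_9 = 192
center_y_9 = 104
radius_9 = 28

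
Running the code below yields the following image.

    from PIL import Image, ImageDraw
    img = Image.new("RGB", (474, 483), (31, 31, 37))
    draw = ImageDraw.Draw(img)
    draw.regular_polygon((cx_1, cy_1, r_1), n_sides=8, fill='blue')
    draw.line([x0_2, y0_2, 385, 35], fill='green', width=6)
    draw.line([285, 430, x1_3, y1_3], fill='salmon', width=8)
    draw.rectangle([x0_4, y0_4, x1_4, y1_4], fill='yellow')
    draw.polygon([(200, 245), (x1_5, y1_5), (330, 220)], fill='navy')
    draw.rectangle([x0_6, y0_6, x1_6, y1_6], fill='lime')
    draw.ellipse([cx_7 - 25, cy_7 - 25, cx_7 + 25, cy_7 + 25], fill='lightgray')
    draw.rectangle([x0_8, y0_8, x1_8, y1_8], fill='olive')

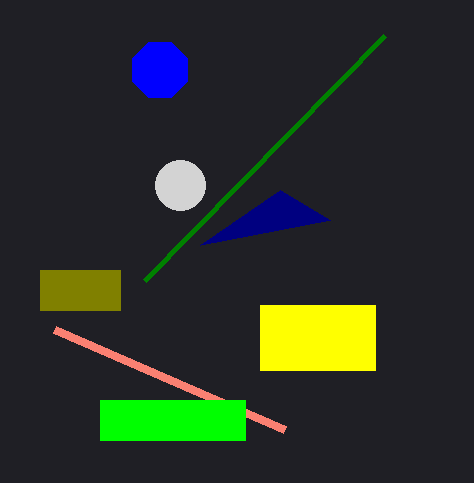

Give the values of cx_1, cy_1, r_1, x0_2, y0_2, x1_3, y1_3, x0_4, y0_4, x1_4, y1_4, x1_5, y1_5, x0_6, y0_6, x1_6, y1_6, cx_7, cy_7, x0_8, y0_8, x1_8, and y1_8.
cx_1 = 160, cy_1 = 70, r_1 = 30, x0_2 = 145, y0_2 = 280, x1_3 = 55, y1_3 = 330, x0_4 = 260, y0_4 = 305, x1_4 = 375, y1_4 = 370, x1_5 = 280, y1_5 = 190, x0_6 = 100, y0_6 = 400, x1_6 = 245, y1_6 = 440, cx_7 = 180, cy_7 = 185, x0_8 = 40, y0_8 = 270, x1_8 = 120, y1_8 = 310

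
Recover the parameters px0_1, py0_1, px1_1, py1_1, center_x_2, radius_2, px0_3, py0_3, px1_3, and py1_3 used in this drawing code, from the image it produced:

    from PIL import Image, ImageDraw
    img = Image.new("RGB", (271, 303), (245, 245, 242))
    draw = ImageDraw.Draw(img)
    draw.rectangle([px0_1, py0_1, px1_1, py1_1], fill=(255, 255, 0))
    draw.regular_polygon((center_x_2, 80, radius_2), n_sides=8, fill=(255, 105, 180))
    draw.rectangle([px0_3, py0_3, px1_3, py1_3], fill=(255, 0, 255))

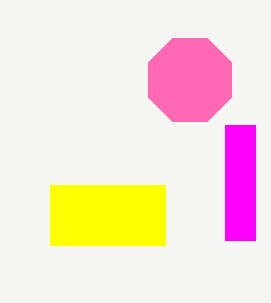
px0_1 = 50, py0_1 = 185, px1_1 = 165, py1_1 = 245, center_x_2 = 190, radius_2 = 45, px0_3 = 225, py0_3 = 125, px1_3 = 255, py1_3 = 240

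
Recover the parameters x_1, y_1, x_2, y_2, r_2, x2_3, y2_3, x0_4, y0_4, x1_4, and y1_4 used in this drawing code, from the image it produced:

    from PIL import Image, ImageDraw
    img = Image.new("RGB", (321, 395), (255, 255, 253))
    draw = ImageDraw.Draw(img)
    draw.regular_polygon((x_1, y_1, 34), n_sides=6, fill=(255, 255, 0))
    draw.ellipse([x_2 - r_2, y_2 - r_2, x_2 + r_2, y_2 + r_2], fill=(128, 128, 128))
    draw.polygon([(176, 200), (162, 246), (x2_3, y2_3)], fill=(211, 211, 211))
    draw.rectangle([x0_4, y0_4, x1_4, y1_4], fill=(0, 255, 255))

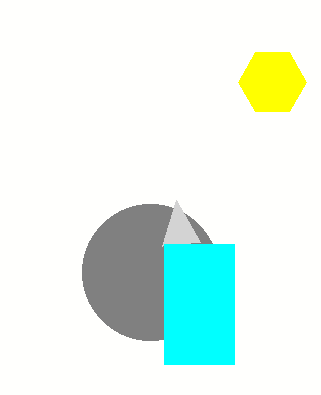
x_1 = 272
y_1 = 82
x_2 = 150
y_2 = 272
r_2 = 68
x2_3 = 200
y2_3 = 242
x0_4 = 164
y0_4 = 244
x1_4 = 234
y1_4 = 364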